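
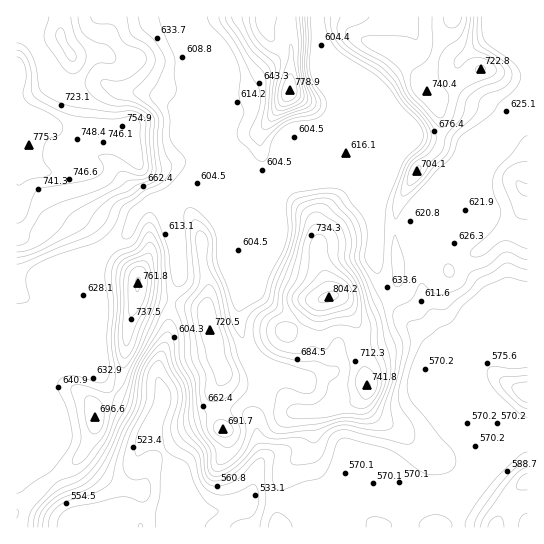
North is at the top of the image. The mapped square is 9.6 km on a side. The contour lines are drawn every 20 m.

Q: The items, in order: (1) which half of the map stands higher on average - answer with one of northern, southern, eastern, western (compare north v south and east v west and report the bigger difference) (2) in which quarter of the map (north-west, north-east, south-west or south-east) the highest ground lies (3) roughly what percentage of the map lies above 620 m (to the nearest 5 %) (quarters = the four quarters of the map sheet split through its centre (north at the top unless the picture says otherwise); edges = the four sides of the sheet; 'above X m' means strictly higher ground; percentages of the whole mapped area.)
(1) Taken as a whole, the northern half is higher than the southern.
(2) The highest ground is in the south-east quarter.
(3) Roughly 60 % of the ground is higher than 620 m.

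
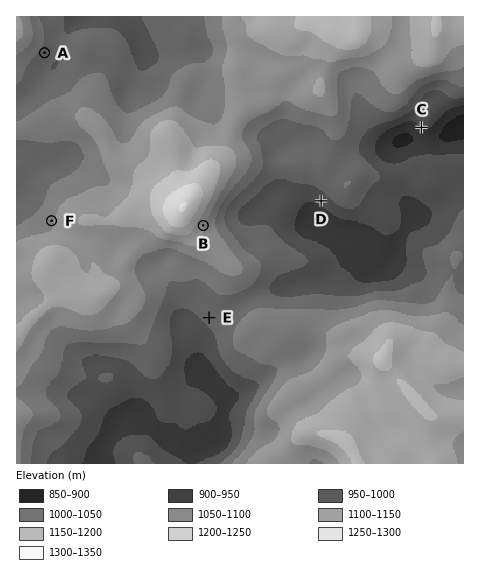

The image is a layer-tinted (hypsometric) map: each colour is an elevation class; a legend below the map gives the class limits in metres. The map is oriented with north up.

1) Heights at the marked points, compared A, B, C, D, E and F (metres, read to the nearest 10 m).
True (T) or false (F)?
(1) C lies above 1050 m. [F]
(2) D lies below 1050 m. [T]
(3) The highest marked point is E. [F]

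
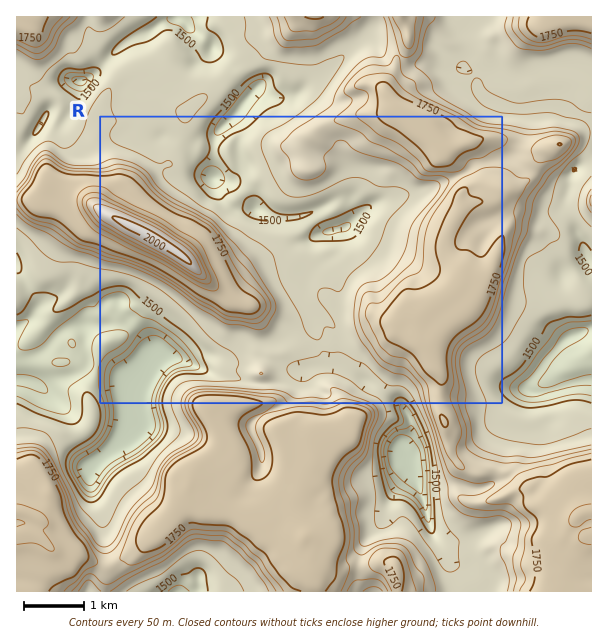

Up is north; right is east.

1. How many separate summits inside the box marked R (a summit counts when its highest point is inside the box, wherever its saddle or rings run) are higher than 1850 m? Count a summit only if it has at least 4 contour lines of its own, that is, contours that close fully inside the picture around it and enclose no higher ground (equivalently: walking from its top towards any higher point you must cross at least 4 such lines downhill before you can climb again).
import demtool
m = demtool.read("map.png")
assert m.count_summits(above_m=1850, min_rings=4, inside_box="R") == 1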